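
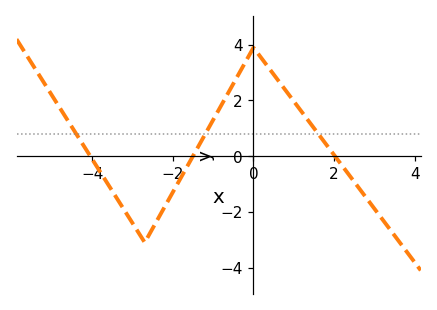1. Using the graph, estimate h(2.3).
-0.6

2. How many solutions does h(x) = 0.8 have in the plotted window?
3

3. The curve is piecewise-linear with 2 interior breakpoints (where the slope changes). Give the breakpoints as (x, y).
(-2.7, -3.1); (0, 3.9)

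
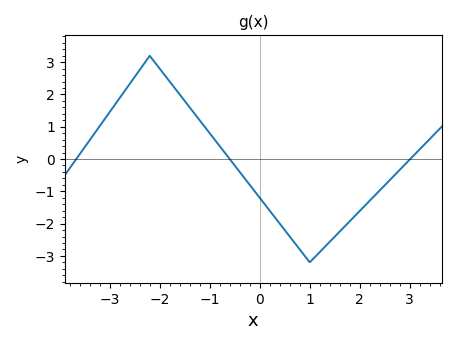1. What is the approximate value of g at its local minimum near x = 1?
-3.2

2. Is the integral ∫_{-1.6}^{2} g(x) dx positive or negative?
negative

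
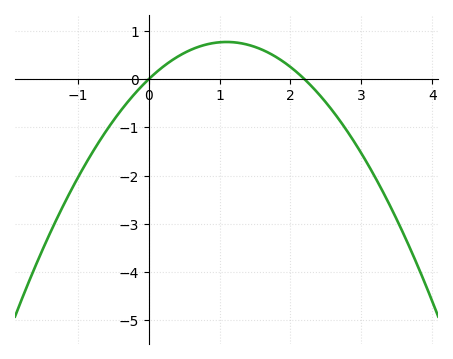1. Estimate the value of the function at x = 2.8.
-1.08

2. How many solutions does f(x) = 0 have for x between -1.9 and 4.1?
2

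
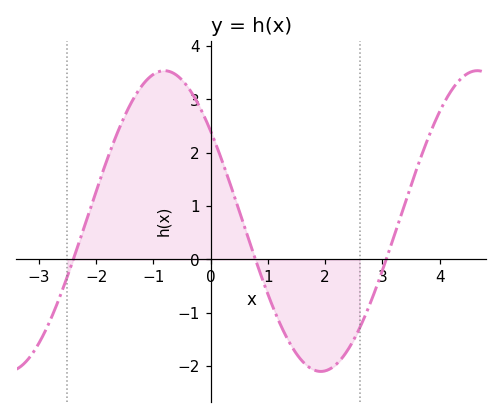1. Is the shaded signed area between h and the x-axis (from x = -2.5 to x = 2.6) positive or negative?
positive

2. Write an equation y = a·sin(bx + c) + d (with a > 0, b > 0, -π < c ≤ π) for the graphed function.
y = 2.82sin(1.15x + 2.5) + 0.72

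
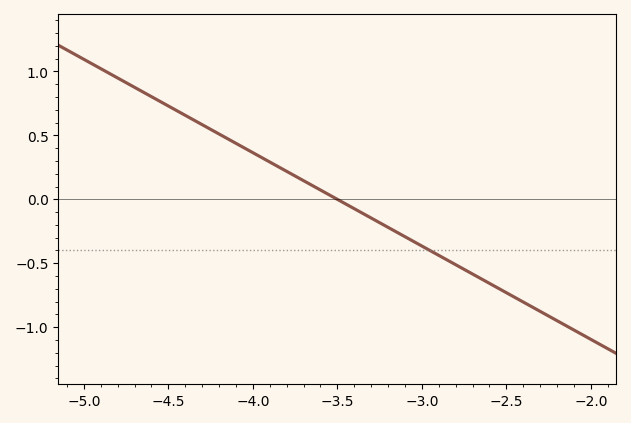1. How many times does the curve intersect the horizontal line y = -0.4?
1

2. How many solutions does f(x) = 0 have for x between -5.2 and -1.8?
1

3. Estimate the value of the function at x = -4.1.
0.45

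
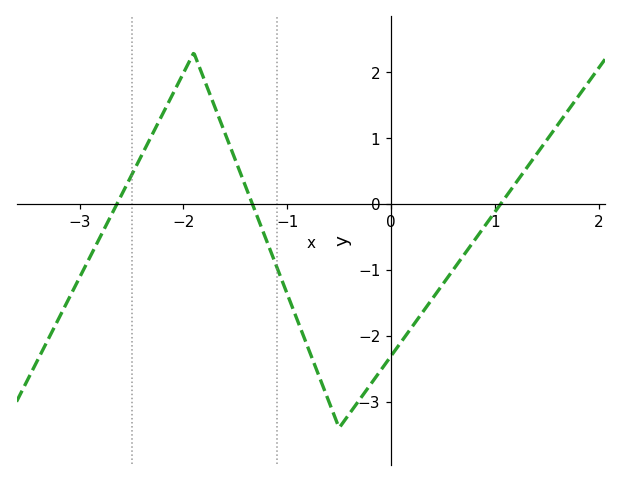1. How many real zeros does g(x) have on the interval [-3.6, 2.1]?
3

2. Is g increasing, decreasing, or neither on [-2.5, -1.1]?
neither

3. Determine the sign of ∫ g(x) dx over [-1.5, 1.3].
negative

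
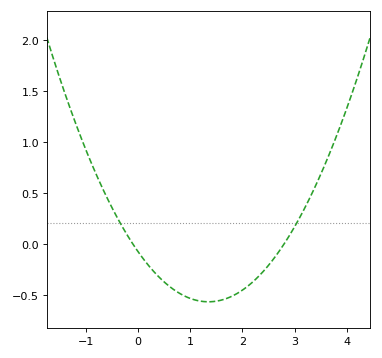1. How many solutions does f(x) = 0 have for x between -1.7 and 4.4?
2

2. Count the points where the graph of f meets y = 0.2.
2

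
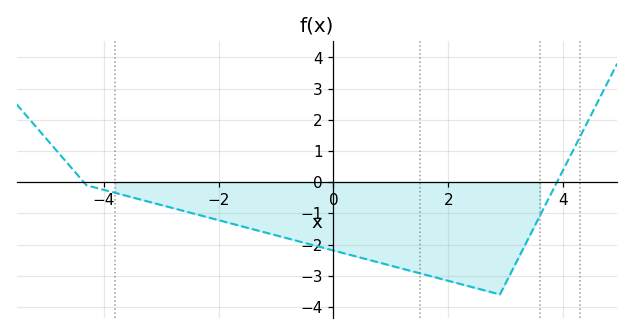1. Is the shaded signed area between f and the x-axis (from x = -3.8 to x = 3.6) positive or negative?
negative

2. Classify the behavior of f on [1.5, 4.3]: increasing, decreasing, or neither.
neither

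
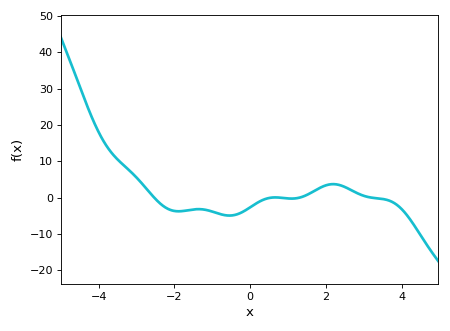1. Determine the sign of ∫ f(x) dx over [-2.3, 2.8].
negative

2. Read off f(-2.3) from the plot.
-2.28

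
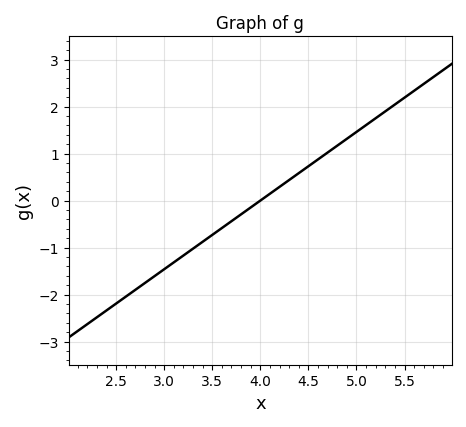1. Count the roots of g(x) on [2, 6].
1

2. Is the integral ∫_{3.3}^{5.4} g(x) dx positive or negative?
positive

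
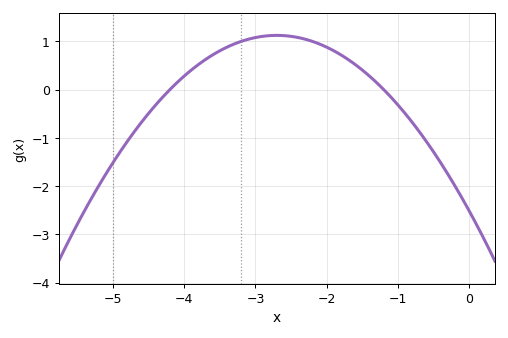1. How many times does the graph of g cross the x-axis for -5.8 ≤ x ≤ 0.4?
2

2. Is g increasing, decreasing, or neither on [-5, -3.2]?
increasing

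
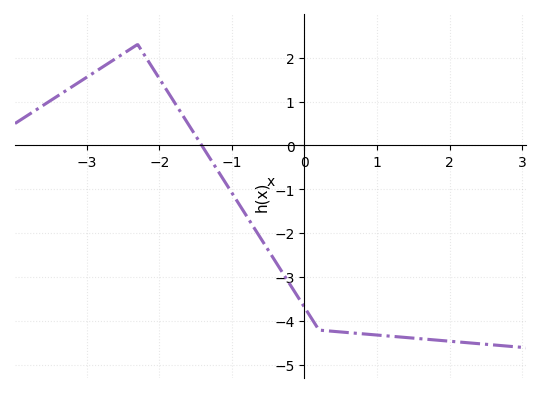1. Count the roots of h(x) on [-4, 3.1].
1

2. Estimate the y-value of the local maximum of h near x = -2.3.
2.3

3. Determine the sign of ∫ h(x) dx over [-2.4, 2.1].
negative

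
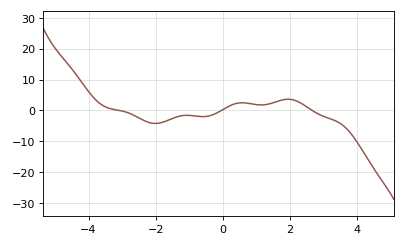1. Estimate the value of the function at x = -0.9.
-1.73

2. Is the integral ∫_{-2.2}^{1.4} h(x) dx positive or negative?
negative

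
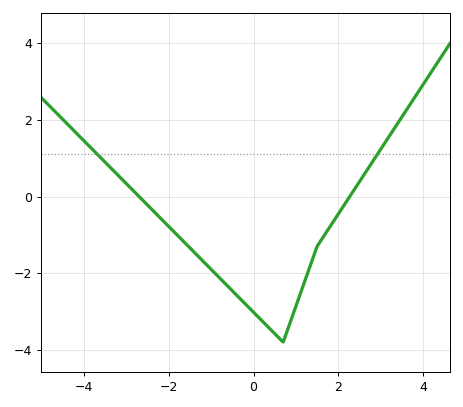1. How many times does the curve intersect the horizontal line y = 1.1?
2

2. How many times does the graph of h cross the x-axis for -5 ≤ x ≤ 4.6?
2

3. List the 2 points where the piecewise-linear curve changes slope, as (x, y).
(0.7, -3.8); (1.5, -1.3)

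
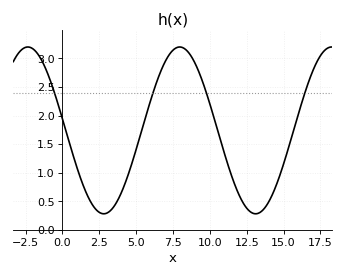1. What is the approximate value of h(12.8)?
0.305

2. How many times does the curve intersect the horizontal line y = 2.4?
4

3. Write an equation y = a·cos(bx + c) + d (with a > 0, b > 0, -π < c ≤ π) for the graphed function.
y = 1.46cos(0.61x + 1.43) + 1.74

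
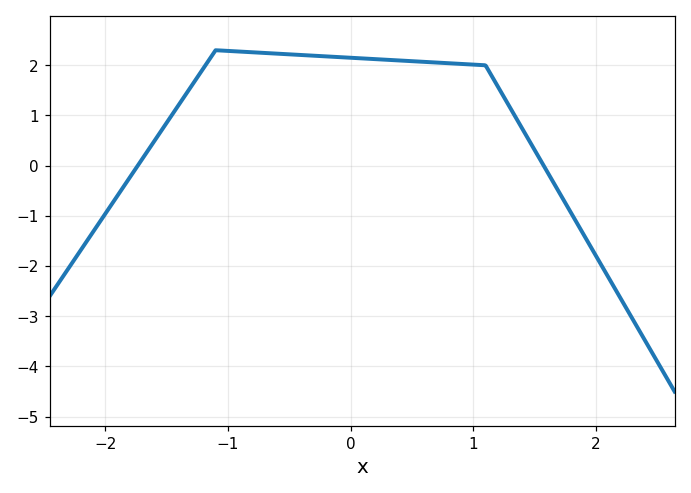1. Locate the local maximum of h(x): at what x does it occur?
-1.1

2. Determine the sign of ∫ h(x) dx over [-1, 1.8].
positive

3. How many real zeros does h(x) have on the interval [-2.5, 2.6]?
2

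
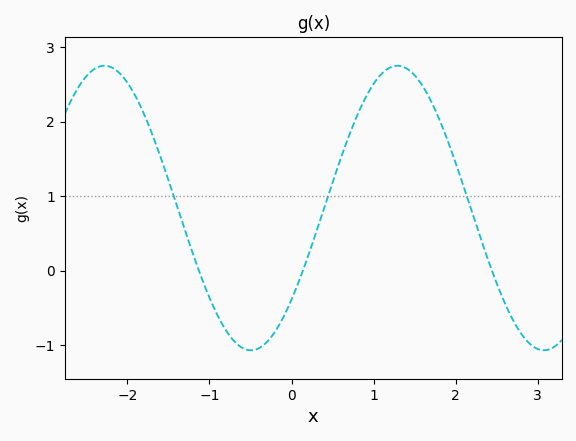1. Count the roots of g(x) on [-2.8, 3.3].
3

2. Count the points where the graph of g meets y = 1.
3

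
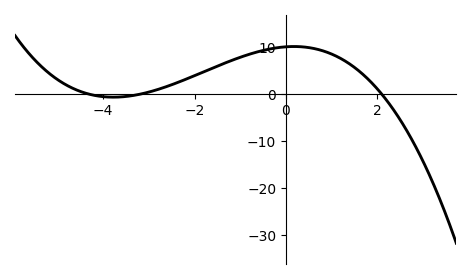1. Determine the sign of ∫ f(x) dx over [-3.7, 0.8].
positive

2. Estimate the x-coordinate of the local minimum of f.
-3.78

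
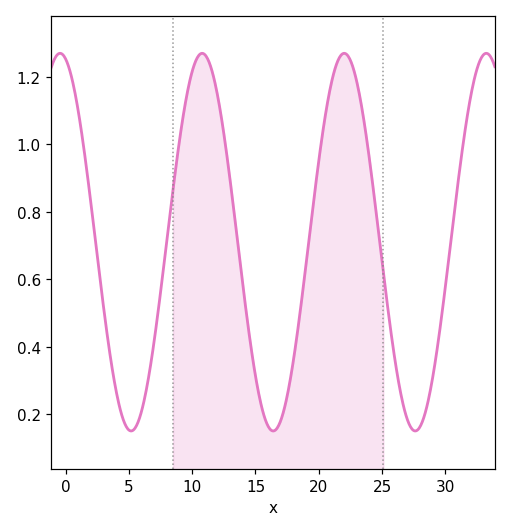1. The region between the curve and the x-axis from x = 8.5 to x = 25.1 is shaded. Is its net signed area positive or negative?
positive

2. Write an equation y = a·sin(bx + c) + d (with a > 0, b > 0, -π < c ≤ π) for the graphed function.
y = 0.56sin(0.56x + 1.81) + 0.71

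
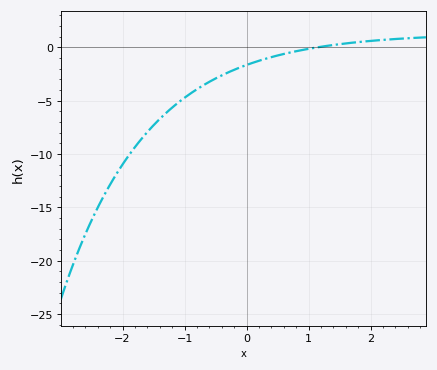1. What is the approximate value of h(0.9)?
0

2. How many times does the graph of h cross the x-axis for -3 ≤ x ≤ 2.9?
1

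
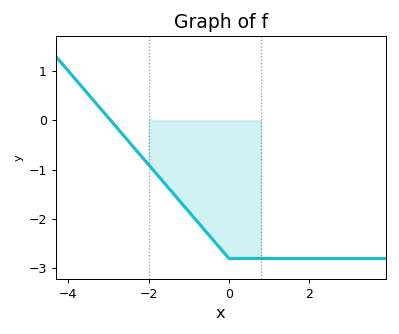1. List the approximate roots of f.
-2.95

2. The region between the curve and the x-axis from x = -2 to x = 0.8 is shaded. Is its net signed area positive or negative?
negative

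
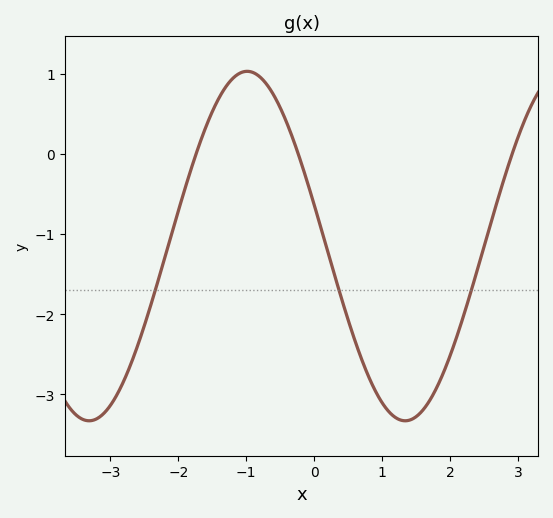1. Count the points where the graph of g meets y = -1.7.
3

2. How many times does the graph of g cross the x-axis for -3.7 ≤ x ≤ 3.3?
3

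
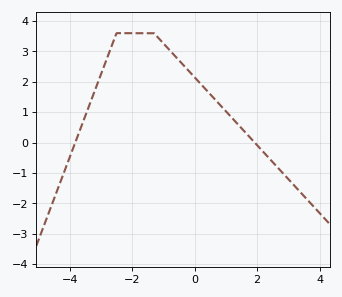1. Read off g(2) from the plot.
-0.083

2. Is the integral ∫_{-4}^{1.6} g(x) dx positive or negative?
positive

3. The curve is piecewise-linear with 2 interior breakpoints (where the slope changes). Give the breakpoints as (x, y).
(-2.5, 3.6); (-1.3, 3.6)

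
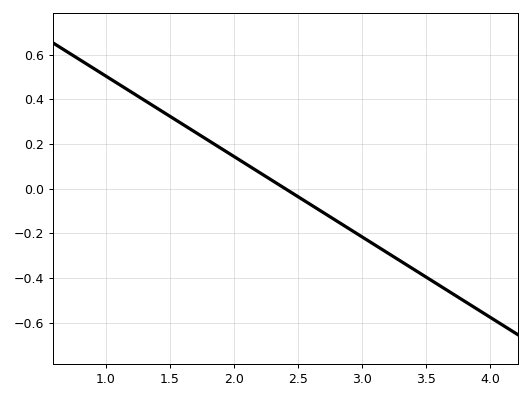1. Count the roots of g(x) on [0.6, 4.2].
1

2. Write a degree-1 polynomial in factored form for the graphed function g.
y = -0.36(x - 2.4)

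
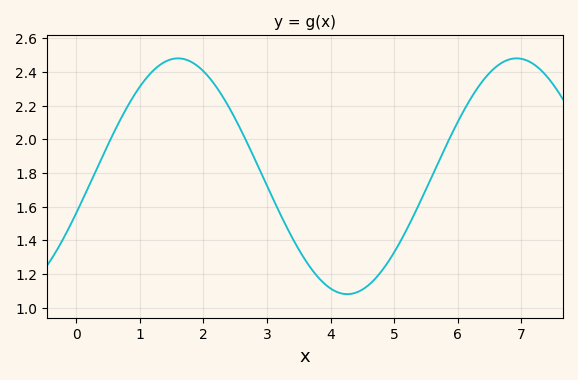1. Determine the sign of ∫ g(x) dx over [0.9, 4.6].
positive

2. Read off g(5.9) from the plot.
2.03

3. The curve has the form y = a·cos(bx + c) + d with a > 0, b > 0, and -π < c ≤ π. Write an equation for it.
y = 0.7cos(1.18x - 1.89) + 1.78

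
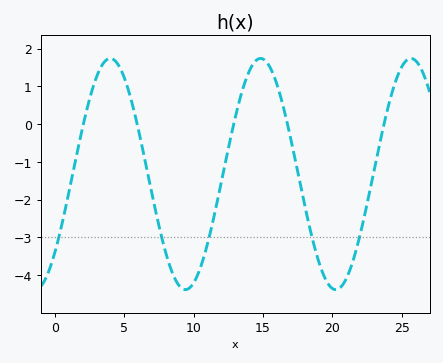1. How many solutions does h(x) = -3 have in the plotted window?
5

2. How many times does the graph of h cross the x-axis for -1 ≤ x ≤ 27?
5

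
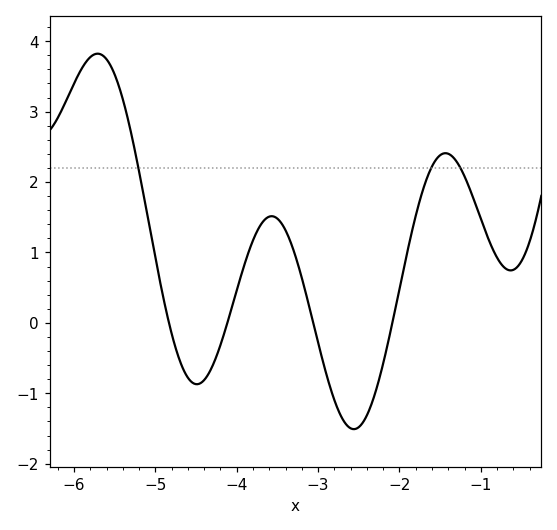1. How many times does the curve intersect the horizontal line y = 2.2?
3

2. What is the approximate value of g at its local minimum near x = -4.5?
-0.871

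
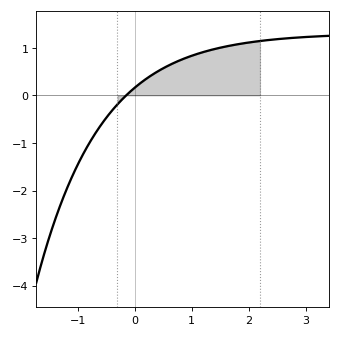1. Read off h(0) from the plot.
0.16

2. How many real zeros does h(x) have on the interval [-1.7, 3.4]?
1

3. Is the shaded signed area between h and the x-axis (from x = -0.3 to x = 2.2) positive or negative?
positive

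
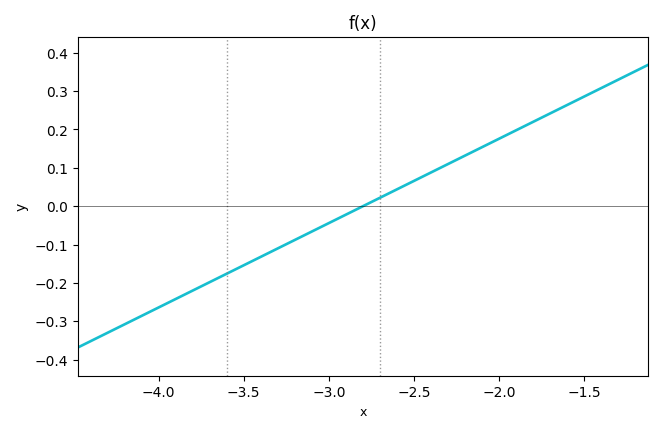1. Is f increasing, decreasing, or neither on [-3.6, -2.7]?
increasing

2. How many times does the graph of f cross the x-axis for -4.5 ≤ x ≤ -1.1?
1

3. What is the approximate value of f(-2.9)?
-0.022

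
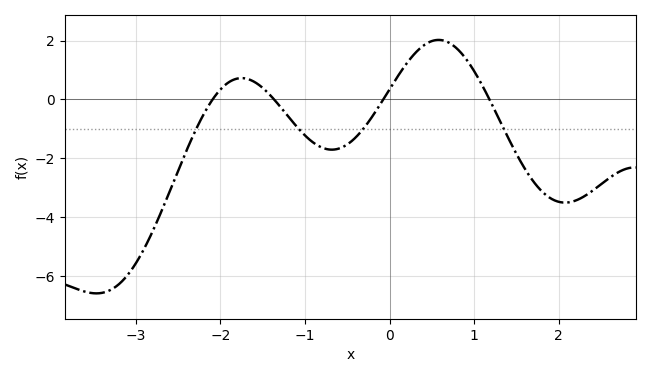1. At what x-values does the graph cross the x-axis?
-2.09, -1.37, -0.074, 1.18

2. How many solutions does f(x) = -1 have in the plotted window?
4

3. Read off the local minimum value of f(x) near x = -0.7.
-1.71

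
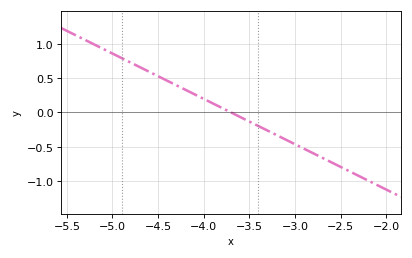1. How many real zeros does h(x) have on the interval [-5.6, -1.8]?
1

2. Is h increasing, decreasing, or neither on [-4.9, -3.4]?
decreasing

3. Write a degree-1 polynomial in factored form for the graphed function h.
y = -0.66(x + 3.7)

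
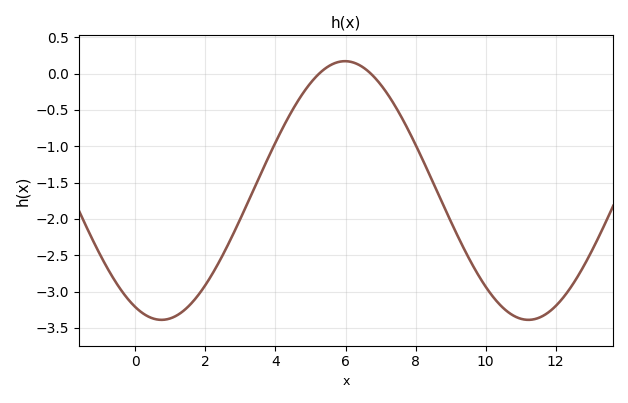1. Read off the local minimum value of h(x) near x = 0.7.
-3.39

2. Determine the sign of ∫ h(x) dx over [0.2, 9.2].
negative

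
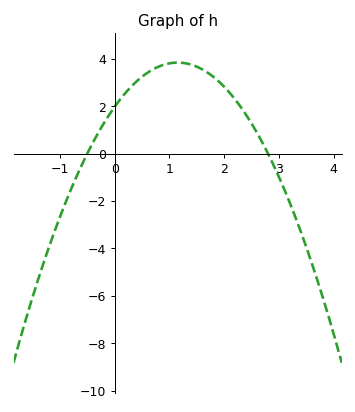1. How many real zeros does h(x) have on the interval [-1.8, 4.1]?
2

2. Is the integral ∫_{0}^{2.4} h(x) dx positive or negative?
positive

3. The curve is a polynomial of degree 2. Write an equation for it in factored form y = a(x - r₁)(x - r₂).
y = -1.41(x + 0.5)(x - 2.8)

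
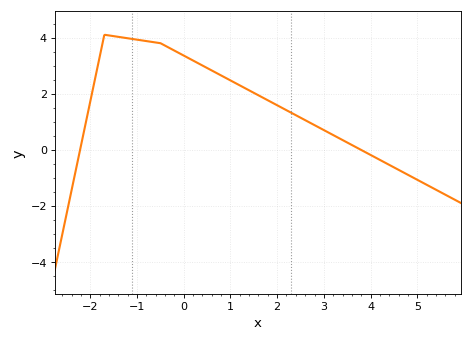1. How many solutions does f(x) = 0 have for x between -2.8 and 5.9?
2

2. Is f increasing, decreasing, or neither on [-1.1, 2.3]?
decreasing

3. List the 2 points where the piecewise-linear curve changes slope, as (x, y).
(-1.7, 4.1); (-0.5, 3.8)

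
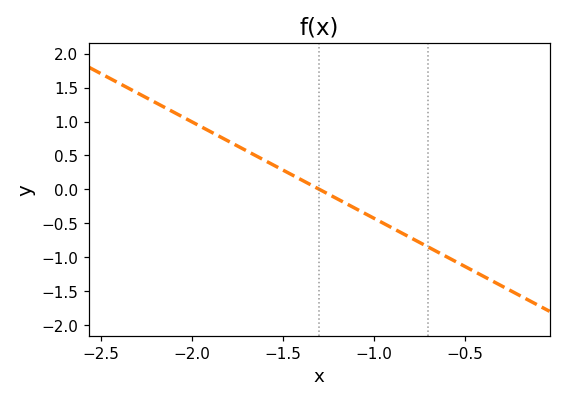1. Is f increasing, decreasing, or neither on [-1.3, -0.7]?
decreasing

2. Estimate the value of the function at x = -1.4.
0.15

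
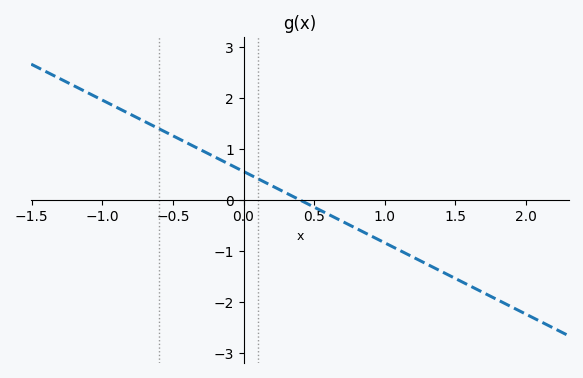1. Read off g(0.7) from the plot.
-0.4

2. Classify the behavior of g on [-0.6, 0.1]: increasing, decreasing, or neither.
decreasing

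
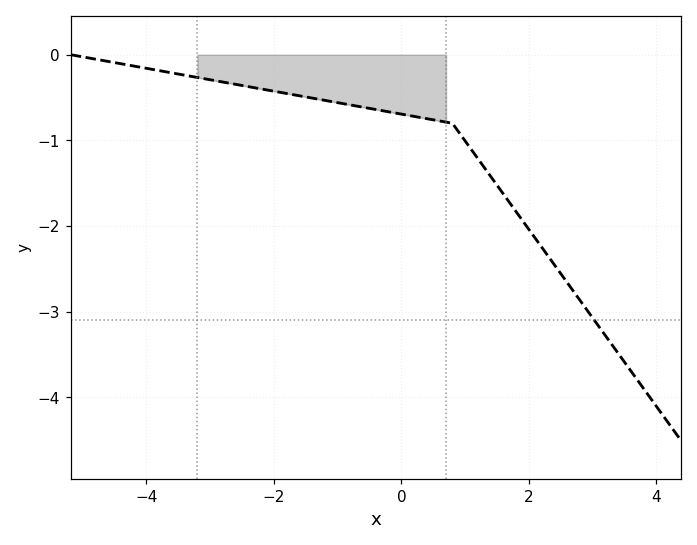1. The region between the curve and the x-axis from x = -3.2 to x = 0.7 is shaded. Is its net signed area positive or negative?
negative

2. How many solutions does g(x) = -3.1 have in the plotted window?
1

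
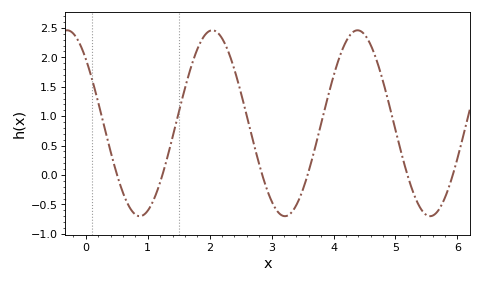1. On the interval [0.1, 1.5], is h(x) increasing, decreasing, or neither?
neither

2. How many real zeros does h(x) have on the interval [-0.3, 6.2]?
6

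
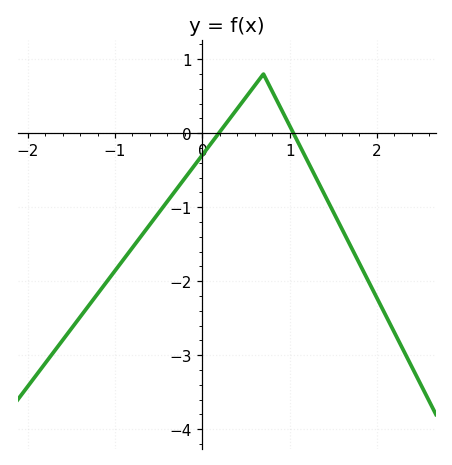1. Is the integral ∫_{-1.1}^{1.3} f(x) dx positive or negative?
negative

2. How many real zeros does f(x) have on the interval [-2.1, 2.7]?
2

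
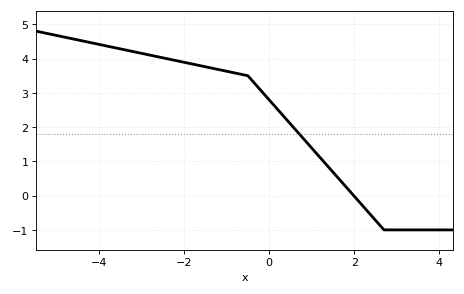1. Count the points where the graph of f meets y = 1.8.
1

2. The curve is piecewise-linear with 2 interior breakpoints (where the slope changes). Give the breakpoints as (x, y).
(-0.5, 3.5); (2.7, -1)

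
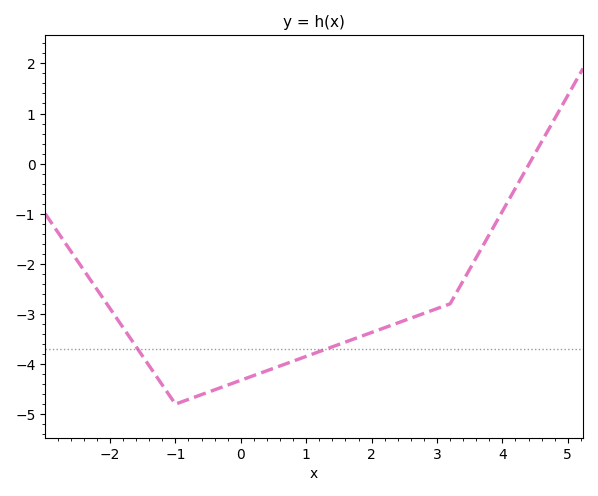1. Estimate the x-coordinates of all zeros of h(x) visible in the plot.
4.41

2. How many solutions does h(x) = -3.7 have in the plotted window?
2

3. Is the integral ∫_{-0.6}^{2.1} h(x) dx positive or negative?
negative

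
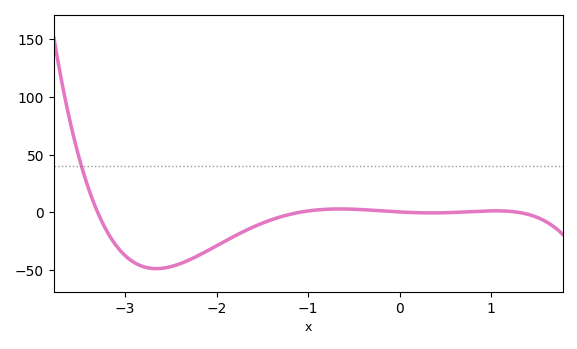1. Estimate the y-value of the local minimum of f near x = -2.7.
-50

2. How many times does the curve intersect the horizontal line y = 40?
1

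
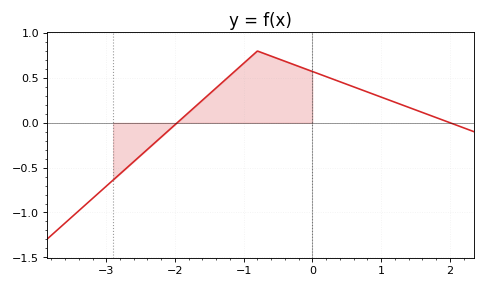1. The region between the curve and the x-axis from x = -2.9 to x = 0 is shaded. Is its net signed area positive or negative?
positive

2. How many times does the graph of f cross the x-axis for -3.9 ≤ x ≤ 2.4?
2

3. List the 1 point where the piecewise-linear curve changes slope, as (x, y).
(-0.8, 0.8)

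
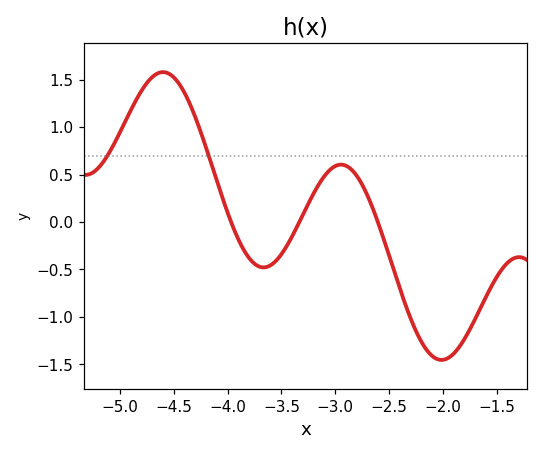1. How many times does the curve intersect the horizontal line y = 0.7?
2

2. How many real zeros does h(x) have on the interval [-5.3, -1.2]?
3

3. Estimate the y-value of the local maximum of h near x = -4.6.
1.6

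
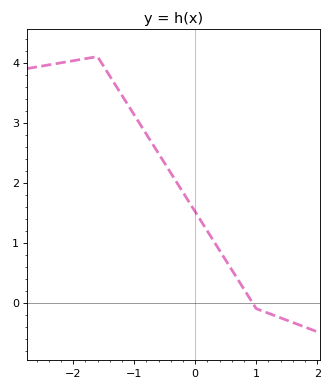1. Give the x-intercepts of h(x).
0.938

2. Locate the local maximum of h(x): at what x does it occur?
-1.6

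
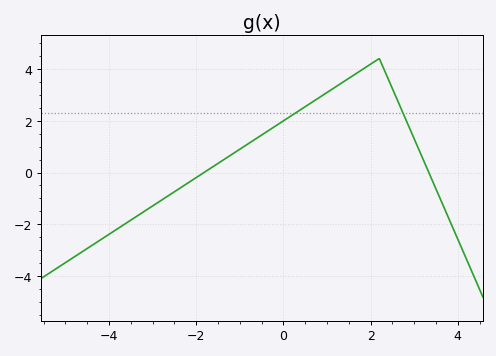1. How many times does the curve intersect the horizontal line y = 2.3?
2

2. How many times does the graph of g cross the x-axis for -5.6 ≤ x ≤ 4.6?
2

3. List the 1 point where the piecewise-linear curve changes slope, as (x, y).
(2.2, 4.4)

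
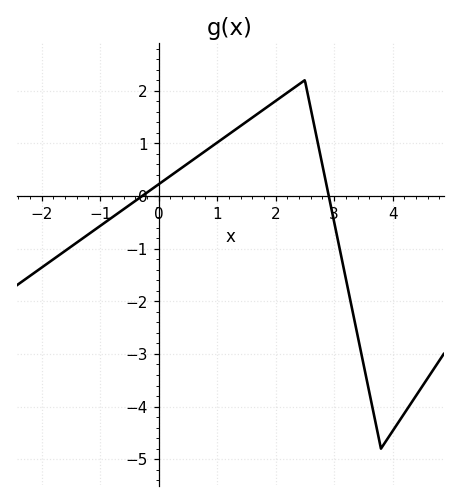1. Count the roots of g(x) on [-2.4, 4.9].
2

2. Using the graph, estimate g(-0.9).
-0.49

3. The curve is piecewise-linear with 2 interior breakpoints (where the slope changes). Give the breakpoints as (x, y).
(2.5, 2.2); (3.8, -4.8)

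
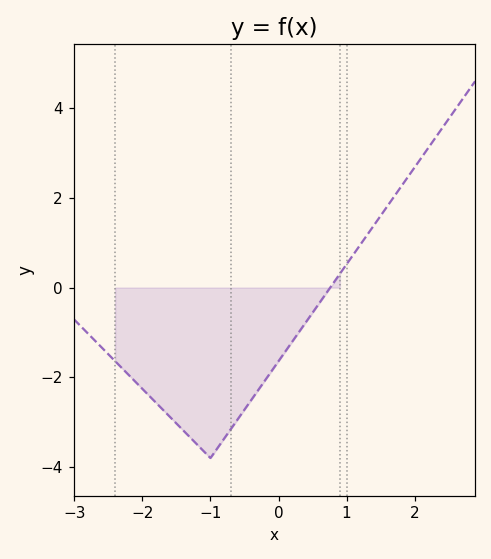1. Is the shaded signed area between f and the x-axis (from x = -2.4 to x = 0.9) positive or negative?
negative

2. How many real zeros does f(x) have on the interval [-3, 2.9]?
1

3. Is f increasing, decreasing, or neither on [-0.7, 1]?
increasing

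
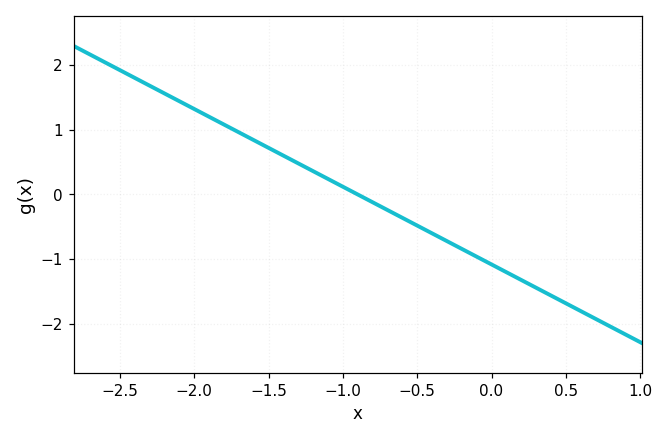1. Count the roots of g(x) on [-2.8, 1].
1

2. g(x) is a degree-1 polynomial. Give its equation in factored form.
y = -1.2(x + 0.9)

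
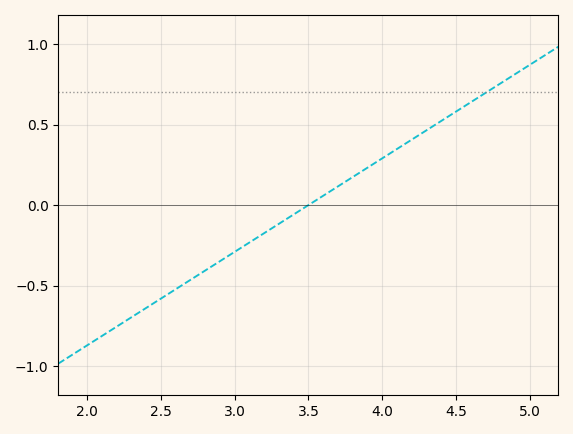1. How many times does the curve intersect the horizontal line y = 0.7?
1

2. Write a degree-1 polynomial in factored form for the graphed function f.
y = 0.58(x - 3.5)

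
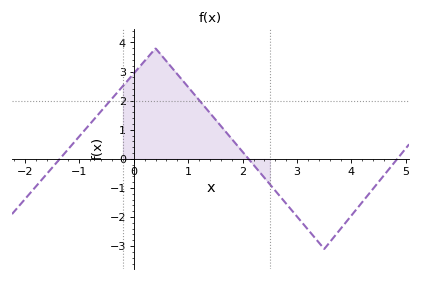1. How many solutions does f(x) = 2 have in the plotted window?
2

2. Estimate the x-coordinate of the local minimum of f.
3.5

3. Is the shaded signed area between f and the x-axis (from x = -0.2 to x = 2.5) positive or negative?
positive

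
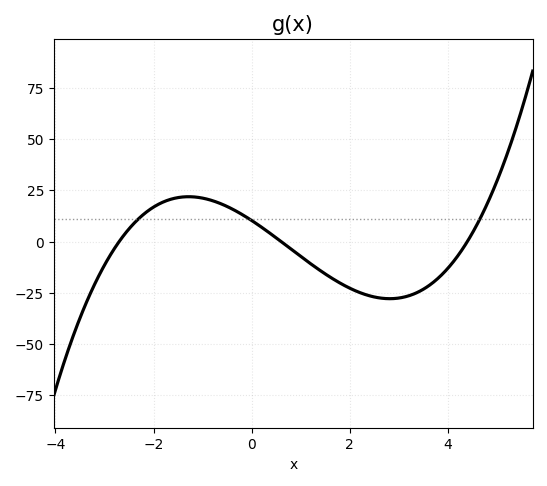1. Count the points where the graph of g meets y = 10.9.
3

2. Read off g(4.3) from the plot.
-4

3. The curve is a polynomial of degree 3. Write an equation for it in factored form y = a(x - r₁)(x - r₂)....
y = 1.44(x + 2.7)(x - 0.6)(x - 4.4)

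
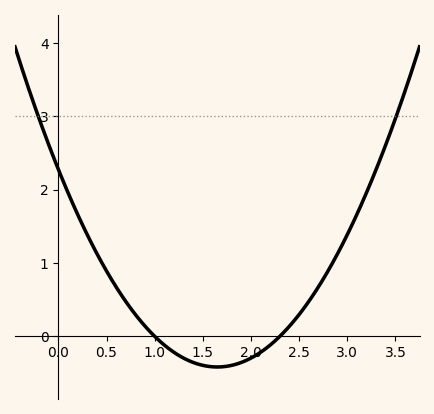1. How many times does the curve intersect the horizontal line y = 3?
2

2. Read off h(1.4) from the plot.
-0.356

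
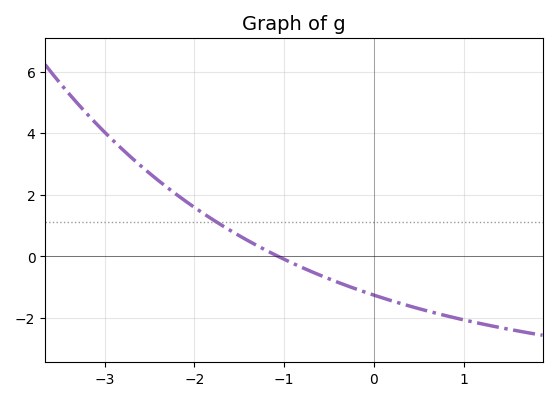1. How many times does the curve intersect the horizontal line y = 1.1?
1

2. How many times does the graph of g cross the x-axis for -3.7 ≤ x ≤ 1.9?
1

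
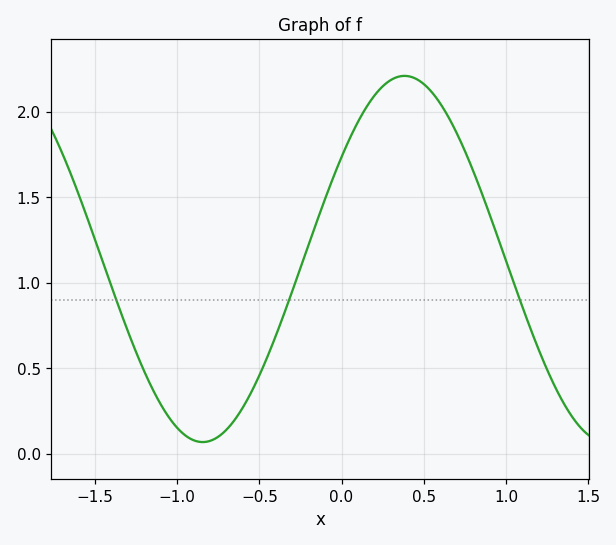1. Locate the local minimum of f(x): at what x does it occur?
-0.844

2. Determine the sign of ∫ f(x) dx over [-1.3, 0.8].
positive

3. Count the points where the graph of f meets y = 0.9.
3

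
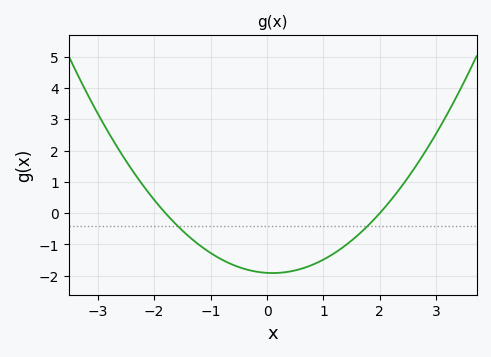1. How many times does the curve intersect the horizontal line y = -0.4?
2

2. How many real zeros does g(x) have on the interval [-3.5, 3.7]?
2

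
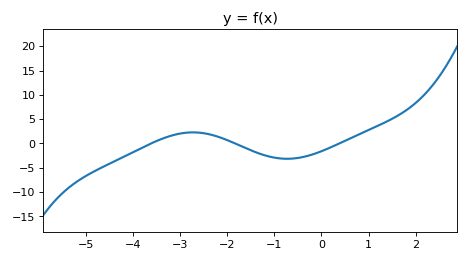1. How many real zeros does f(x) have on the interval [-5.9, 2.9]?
3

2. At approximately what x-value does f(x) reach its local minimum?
-0.729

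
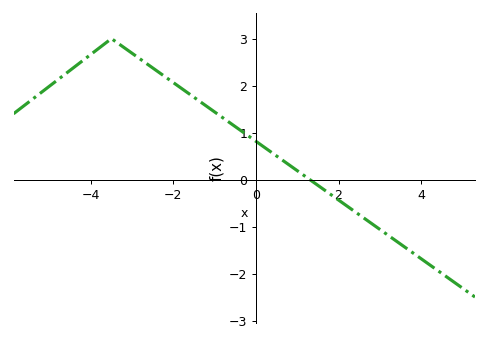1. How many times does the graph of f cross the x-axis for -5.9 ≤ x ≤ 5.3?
1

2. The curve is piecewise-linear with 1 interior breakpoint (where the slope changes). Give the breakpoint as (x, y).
(-3.5, 3)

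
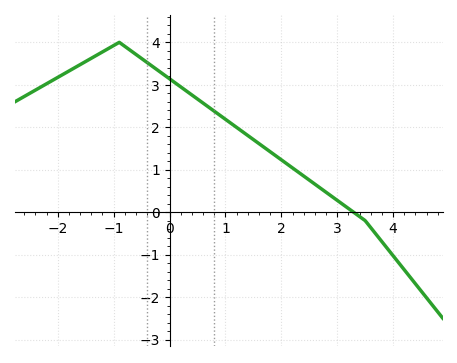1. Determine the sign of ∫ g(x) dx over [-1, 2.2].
positive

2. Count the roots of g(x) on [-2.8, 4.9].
1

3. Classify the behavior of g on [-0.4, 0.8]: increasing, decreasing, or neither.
decreasing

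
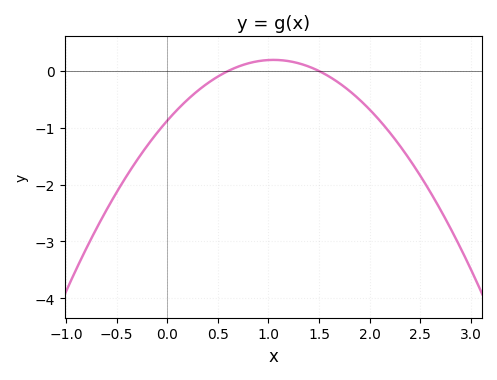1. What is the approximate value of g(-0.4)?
-1.84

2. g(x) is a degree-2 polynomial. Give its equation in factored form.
y = -0.97(x - 0.6)(x - 1.5)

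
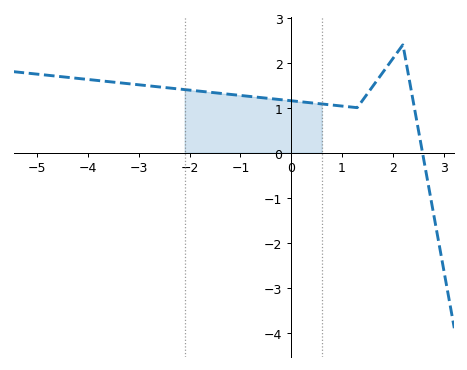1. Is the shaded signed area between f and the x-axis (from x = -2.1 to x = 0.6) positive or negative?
positive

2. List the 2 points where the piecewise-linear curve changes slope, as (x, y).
(1.3, 1); (2.2, 2.4)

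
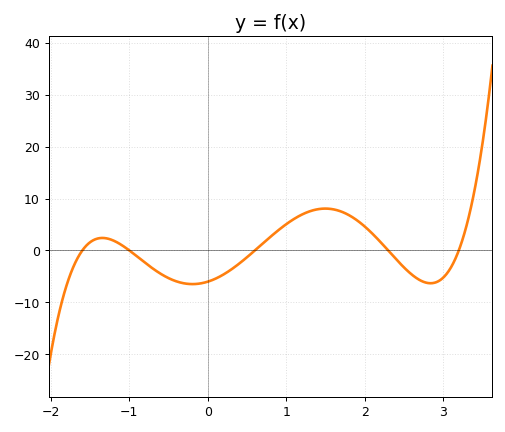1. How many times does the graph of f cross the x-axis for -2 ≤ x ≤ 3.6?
5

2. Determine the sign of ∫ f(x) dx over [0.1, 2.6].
positive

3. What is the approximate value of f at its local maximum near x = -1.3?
2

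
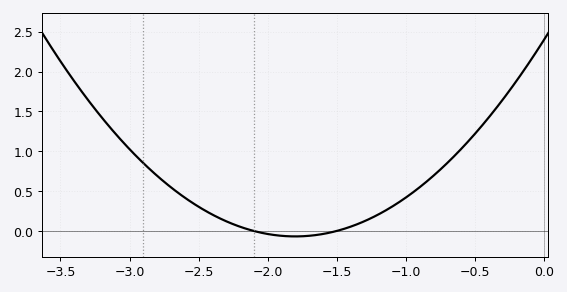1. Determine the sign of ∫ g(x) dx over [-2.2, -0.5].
positive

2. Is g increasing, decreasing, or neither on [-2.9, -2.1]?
decreasing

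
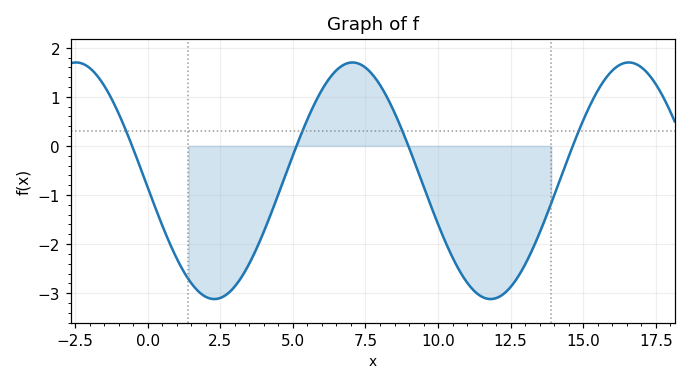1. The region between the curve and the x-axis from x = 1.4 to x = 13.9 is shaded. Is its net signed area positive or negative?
negative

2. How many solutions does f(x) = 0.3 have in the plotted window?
4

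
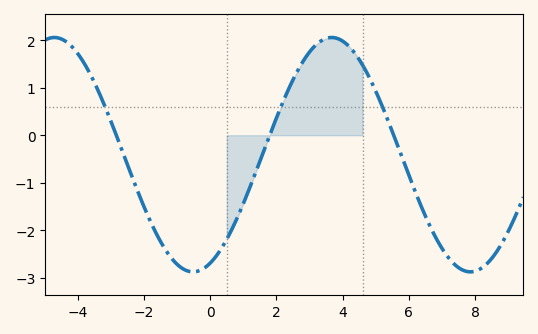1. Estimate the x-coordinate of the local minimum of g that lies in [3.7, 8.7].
7.85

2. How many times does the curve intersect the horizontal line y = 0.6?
3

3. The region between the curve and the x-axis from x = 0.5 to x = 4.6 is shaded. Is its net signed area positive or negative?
positive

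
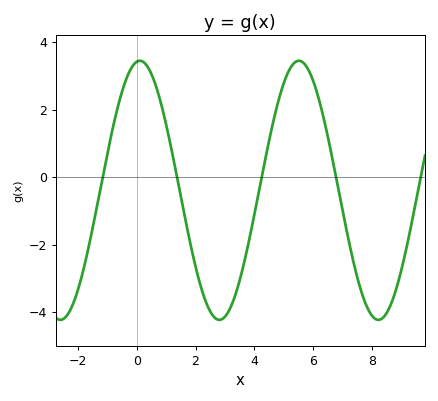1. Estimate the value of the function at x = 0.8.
2.2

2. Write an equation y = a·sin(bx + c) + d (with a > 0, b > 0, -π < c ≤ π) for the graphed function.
y = 3.84sin(1.2x + 1.5) - 0.39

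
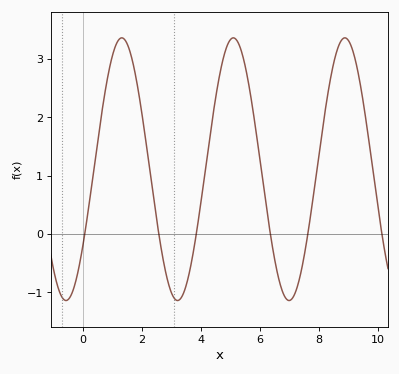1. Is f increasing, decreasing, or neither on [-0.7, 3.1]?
neither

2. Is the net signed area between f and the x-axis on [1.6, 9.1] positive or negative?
positive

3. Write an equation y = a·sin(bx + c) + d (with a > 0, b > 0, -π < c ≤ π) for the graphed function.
y = 2.25sin(1.7x - 0.62) + 1.11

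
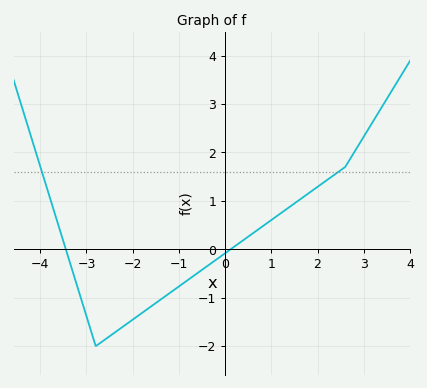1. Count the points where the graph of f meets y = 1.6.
2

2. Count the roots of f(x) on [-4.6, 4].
2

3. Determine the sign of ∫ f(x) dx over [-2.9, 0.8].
negative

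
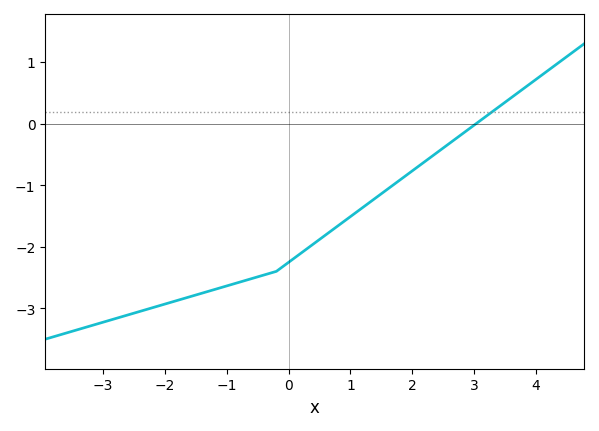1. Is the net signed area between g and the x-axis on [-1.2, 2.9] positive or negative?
negative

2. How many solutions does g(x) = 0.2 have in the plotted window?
1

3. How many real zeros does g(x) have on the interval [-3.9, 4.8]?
1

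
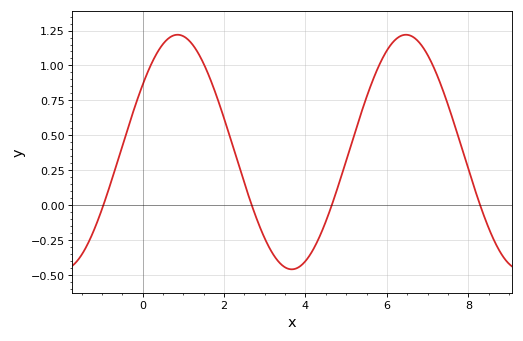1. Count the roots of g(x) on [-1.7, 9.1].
4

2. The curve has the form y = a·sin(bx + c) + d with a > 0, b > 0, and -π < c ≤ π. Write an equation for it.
y = 0.84sin(1.12x + 0.61) + 0.38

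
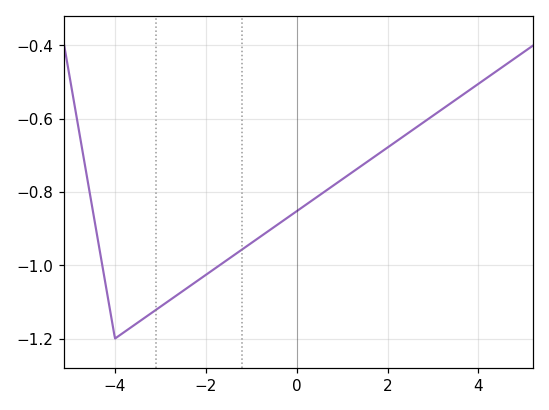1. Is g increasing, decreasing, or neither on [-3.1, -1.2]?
increasing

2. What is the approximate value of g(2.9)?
-0.6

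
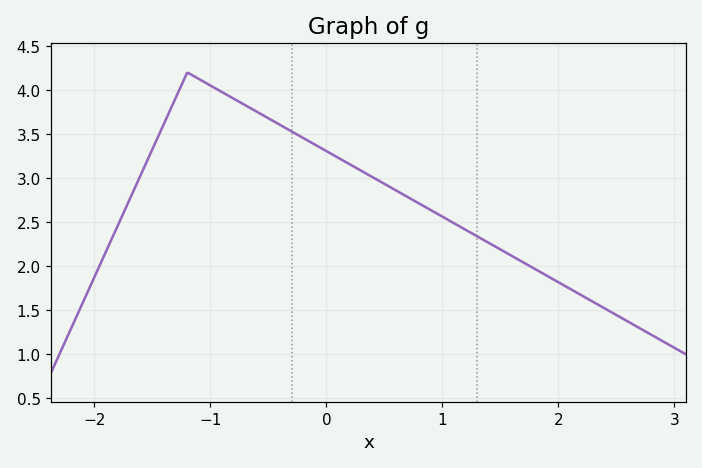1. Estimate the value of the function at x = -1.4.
3.6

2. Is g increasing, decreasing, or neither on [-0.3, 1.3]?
decreasing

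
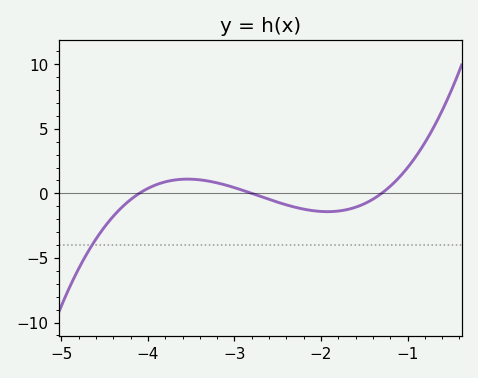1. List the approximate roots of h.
-4.1, -2.8, -1.3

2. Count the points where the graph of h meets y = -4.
1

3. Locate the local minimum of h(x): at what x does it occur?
-1.9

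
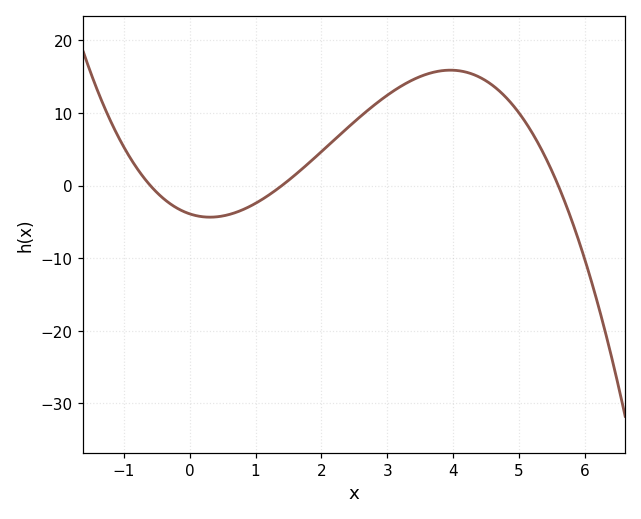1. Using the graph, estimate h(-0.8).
2.34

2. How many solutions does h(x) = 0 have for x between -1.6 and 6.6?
3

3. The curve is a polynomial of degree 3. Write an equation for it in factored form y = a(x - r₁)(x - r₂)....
y = -0.83(x + 0.6)(x - 1.4)(x - 5.6)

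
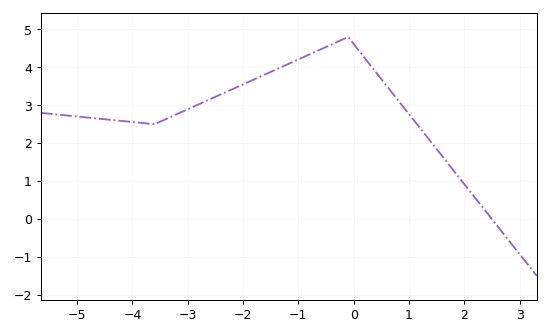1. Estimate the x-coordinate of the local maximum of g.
-0.103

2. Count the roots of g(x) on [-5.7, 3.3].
1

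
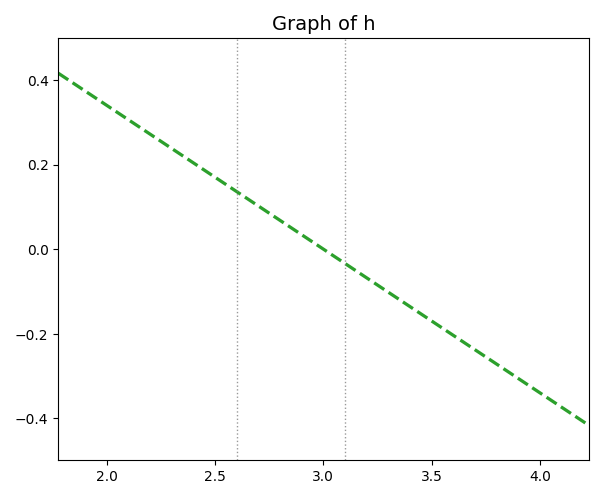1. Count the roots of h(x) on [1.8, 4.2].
1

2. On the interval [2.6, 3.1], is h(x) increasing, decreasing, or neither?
decreasing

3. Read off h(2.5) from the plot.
0.16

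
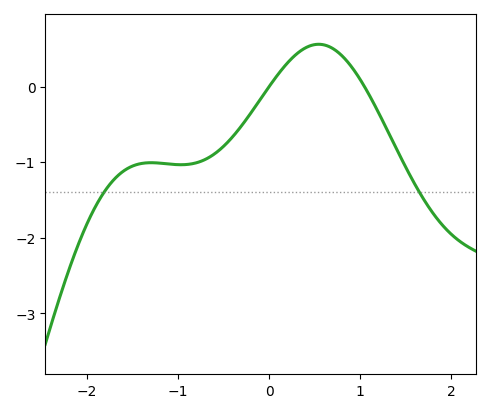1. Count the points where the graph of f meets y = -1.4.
2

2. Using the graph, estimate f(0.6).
0.6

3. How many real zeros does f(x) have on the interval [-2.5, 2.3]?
2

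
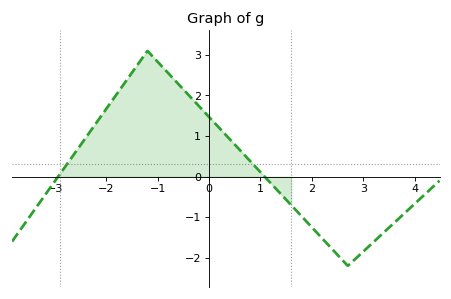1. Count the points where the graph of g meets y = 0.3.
2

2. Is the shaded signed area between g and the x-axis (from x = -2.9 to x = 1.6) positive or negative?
positive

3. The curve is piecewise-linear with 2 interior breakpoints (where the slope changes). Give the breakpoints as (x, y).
(-1.2, 3.1); (2.7, -2.2)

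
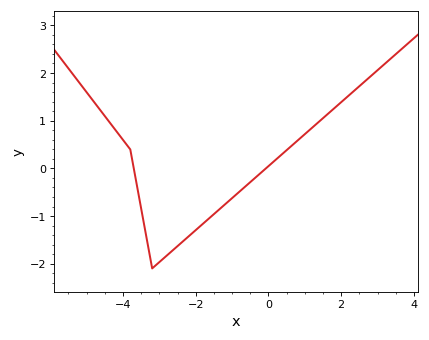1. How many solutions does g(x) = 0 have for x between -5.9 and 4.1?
2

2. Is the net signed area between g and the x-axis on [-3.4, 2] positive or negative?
negative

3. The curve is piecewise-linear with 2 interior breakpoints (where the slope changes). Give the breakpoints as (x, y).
(-3.8, 0.4); (-3.2, -2.1)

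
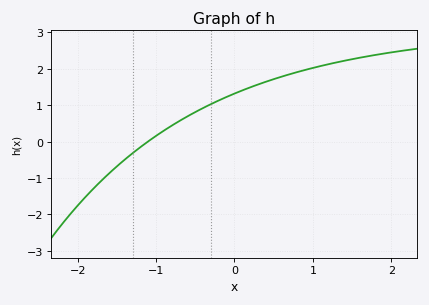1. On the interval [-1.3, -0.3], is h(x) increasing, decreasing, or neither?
increasing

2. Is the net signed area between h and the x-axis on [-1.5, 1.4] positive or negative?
positive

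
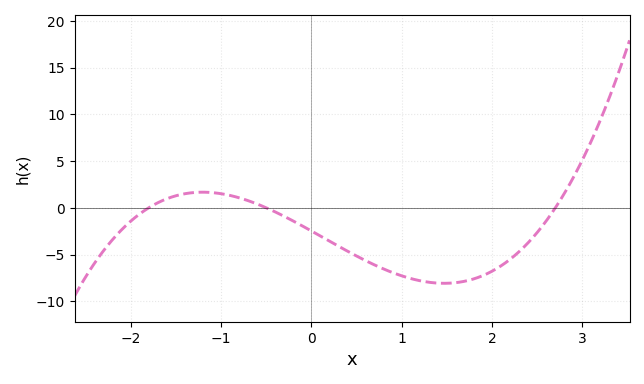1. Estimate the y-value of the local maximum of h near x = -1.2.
1.67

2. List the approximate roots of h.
-1.8, -0.5, 2.7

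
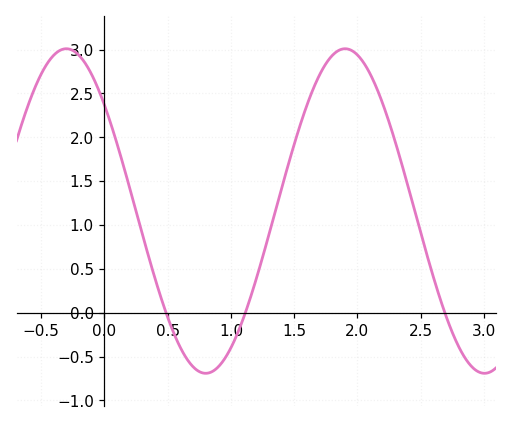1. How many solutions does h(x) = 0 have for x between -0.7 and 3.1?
3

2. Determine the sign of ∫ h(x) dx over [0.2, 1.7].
positive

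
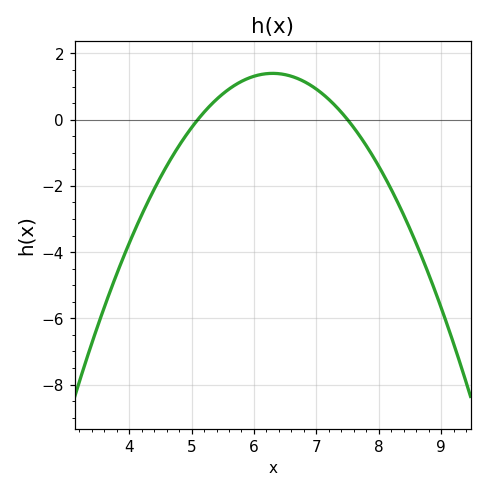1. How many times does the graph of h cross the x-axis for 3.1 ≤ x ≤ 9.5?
2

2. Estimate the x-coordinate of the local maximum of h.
6.3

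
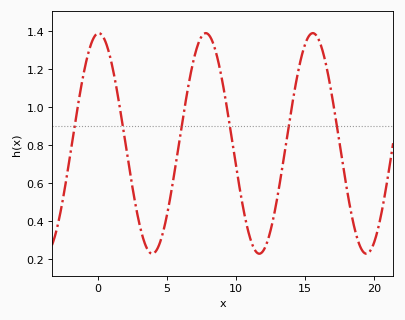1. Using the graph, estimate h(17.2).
0.962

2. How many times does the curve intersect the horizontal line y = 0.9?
6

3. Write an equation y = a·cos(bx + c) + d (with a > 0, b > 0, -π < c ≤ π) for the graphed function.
y = 0.58cos(0.81x - 0.06) + 0.81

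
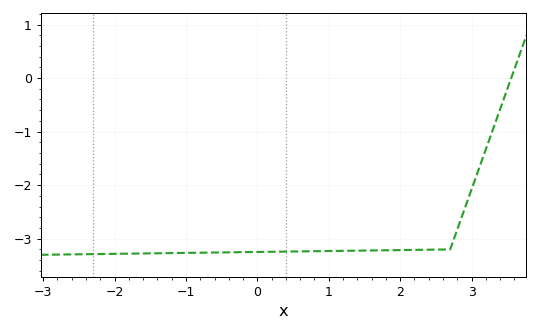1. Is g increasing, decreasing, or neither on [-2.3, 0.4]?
increasing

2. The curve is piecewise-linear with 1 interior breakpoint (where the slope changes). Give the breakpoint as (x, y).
(2.7, -3.2)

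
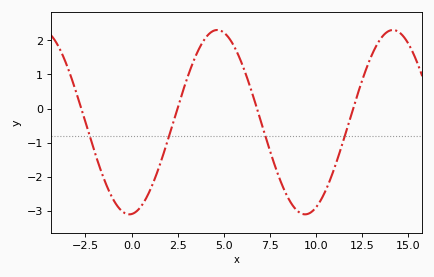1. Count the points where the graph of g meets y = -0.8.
4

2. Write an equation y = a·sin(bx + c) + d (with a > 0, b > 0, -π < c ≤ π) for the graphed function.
y = 2.7sin(0.66x - 1.5) - 0.4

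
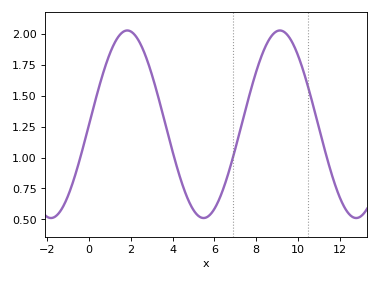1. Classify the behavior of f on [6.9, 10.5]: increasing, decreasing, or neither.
neither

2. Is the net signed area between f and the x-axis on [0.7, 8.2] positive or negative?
positive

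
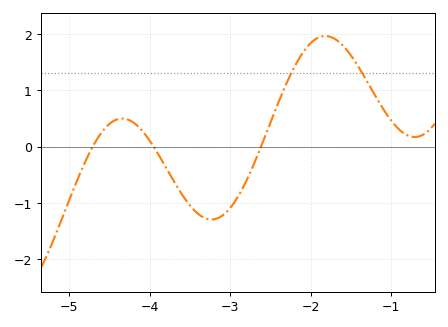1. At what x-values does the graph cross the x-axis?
-4.71, -3.95, -2.62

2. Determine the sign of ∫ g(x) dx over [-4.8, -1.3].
positive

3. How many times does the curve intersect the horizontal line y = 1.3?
2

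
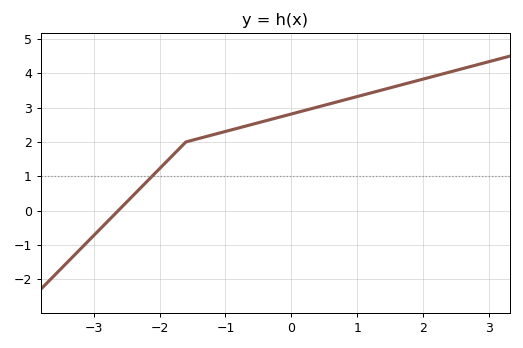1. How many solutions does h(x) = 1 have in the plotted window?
1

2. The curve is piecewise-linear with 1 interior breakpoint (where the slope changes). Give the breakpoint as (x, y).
(-1.6, 2)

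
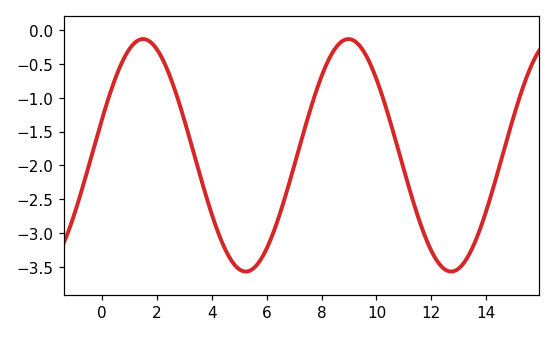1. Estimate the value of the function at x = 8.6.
-0.217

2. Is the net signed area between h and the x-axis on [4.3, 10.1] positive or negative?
negative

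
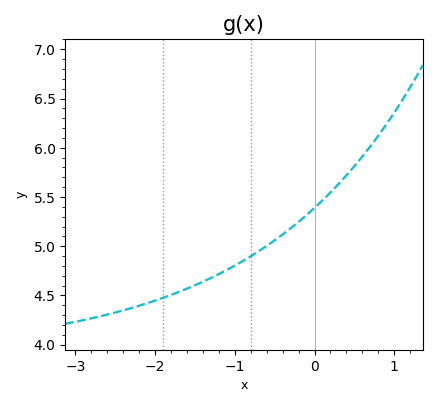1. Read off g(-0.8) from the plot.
4.9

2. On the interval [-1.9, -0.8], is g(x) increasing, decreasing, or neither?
increasing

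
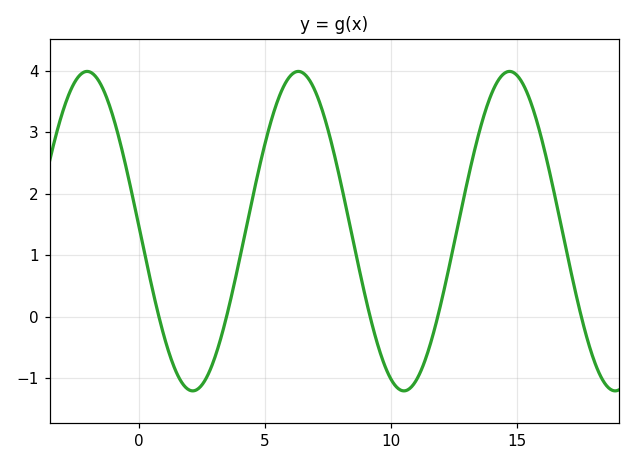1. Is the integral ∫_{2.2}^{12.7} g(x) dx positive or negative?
positive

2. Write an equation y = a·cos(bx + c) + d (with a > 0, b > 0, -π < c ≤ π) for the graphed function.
y = 2.6cos(0.75x + 1.5) + 1.39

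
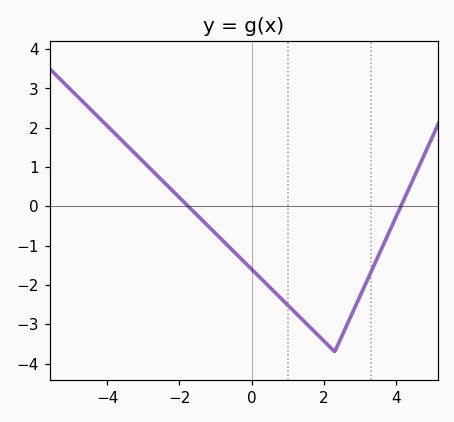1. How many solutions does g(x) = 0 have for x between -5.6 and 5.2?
2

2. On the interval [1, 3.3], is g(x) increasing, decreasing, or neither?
neither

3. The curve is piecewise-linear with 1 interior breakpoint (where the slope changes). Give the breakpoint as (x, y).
(2.3, -3.7)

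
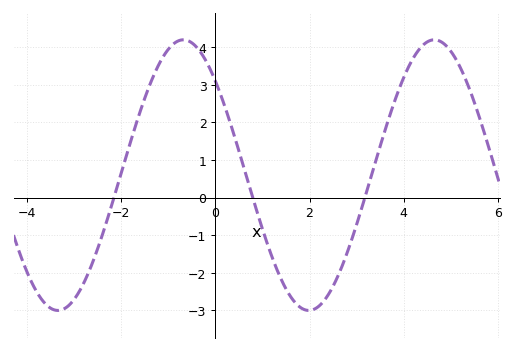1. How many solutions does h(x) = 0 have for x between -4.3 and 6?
3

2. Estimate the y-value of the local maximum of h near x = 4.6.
4.2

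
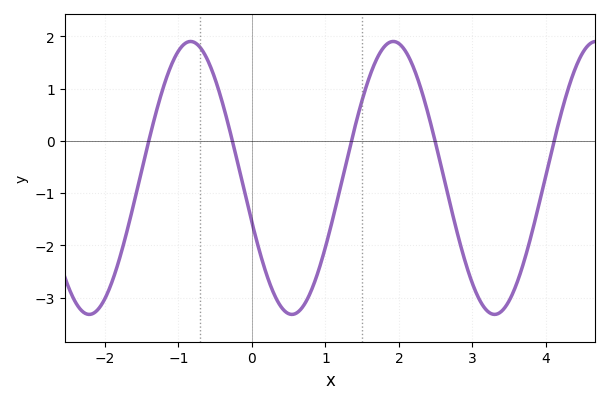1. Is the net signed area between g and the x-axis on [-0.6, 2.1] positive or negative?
negative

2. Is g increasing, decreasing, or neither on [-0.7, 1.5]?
neither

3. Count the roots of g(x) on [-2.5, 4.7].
5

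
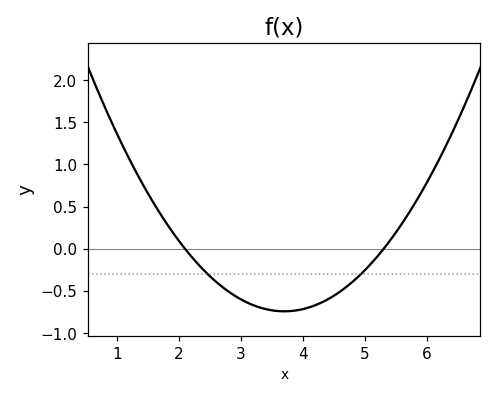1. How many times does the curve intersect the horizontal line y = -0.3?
2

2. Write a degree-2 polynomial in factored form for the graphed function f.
y = 0.29(x - 2.1)(x - 5.3)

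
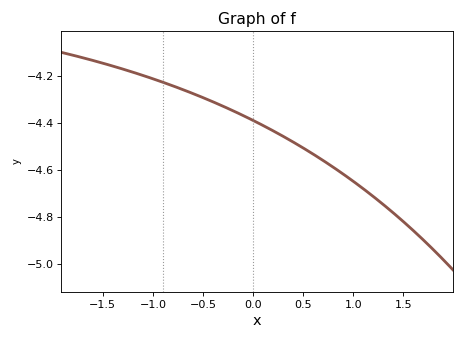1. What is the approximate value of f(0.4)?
-4.48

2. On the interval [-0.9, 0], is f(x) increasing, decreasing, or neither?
decreasing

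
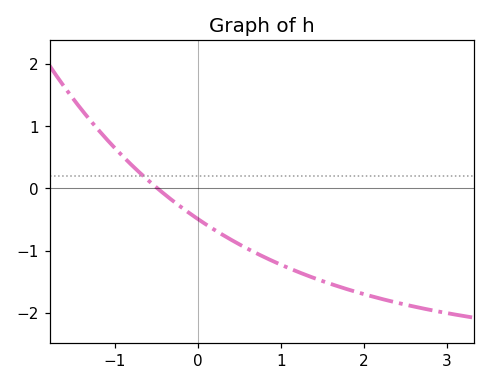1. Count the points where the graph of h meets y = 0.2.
1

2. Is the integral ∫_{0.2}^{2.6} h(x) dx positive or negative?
negative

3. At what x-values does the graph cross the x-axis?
-0.5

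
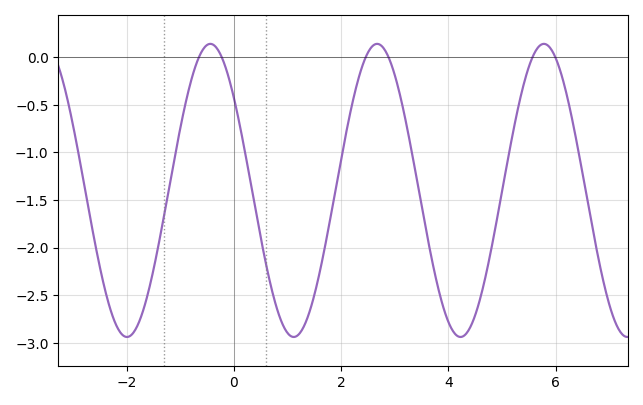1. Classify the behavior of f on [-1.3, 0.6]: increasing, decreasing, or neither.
neither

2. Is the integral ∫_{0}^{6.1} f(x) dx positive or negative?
negative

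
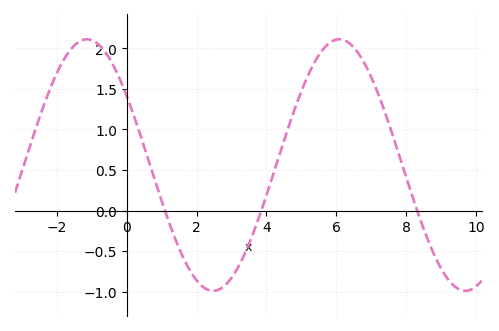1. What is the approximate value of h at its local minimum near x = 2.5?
-0.99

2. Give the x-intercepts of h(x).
1.09, 3.85, 8.32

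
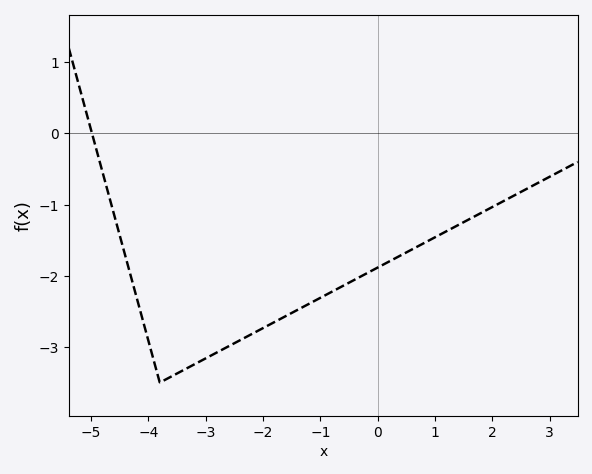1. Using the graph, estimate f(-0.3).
-2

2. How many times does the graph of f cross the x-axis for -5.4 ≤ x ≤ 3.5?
1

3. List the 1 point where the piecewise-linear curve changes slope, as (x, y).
(-3.8, -3.5)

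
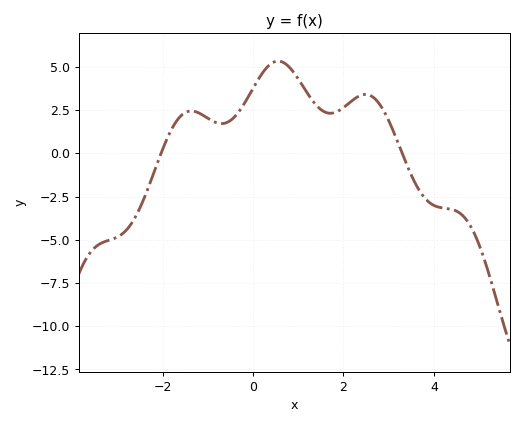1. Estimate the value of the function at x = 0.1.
4.2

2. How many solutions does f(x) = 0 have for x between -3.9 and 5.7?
2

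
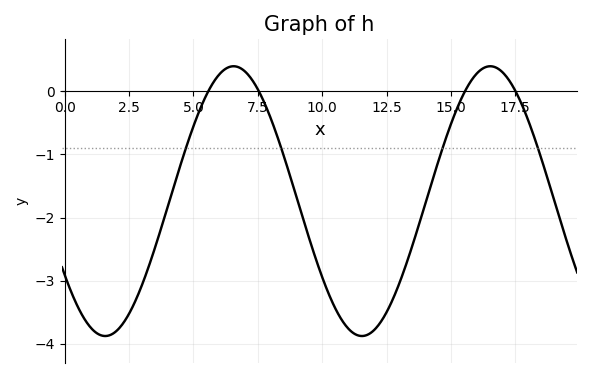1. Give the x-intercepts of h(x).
5.57, 7.54, 15.5, 17.5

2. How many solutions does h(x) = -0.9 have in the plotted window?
4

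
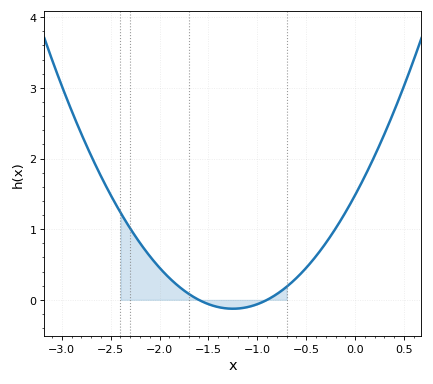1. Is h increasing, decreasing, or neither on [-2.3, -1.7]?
decreasing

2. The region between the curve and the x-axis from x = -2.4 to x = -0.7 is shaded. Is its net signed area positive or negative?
positive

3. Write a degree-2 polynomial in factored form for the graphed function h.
y = 1.03(x + 1.6)(x + 0.9)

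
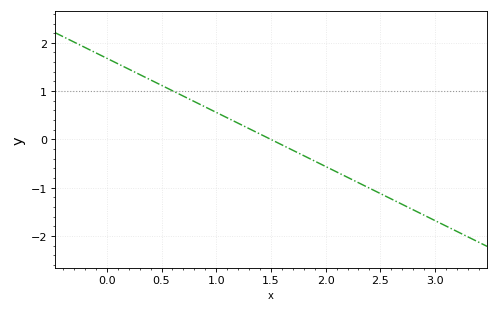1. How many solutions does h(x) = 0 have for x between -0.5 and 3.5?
1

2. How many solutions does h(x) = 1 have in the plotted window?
1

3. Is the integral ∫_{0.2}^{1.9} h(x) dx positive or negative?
positive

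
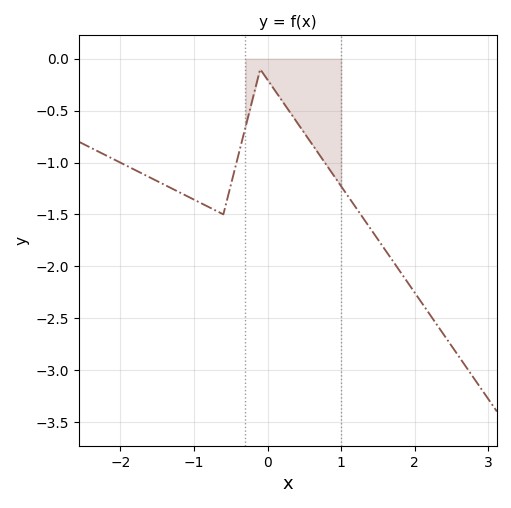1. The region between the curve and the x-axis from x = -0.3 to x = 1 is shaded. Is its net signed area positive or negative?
negative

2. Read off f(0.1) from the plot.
-0.3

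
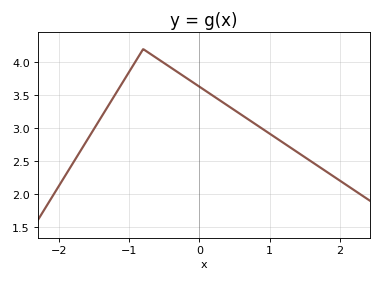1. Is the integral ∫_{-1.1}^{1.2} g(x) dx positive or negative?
positive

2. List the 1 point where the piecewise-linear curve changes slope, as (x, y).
(-0.8, 4.2)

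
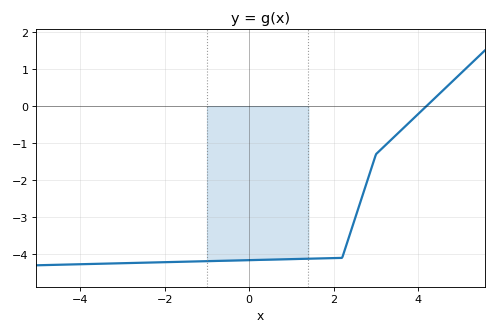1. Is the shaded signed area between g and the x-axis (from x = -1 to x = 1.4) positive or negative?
negative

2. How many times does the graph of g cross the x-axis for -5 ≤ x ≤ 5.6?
1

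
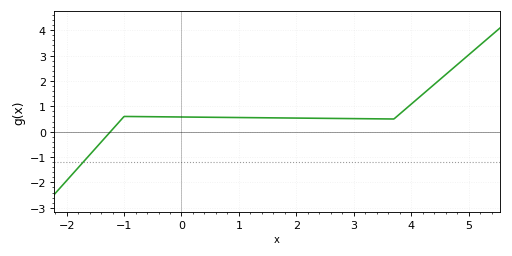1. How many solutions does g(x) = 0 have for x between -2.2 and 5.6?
1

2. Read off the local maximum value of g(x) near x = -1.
0.6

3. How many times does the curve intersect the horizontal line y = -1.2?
1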